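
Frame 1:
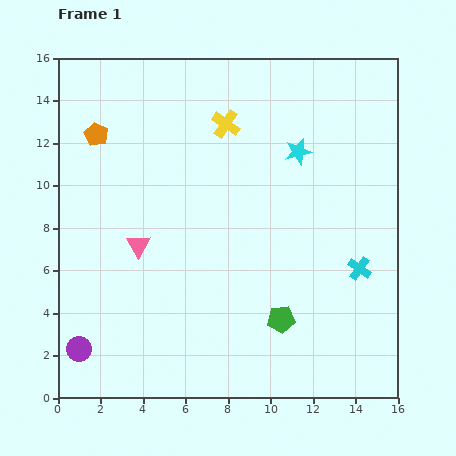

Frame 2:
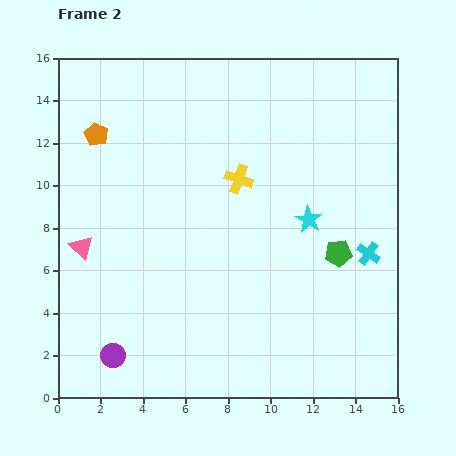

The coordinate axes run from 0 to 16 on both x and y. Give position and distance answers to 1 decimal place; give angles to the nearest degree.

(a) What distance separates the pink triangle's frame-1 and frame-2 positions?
2.7

The pink triangle moved from (3.8, 7.2) to (1.1, 7.1), a distance of √(2.7² + 0.1²) ≈ 2.7.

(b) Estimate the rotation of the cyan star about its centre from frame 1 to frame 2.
27° counter-clockwise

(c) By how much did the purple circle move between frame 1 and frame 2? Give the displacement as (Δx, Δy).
(1.6, -0.3)

The purple circle was at (1.0, 2.3) in frame 1 and (2.6, 2.0) in frame 2.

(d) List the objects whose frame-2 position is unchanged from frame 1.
the orange pentagon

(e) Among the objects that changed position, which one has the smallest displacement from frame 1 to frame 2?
the cyan cross

(moved 0.8)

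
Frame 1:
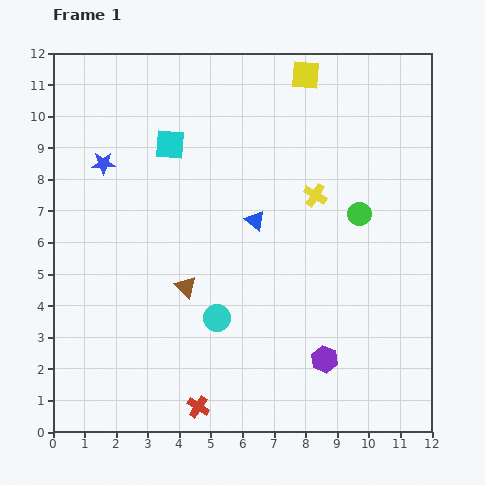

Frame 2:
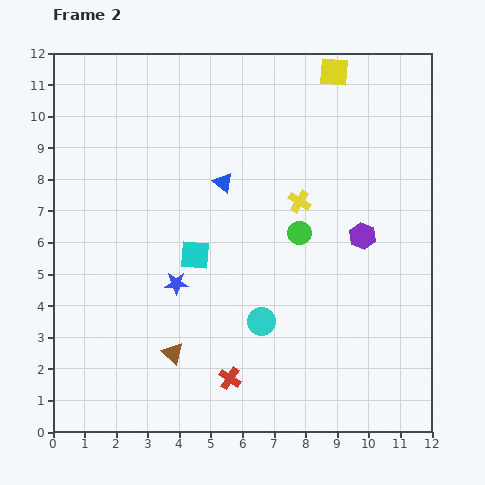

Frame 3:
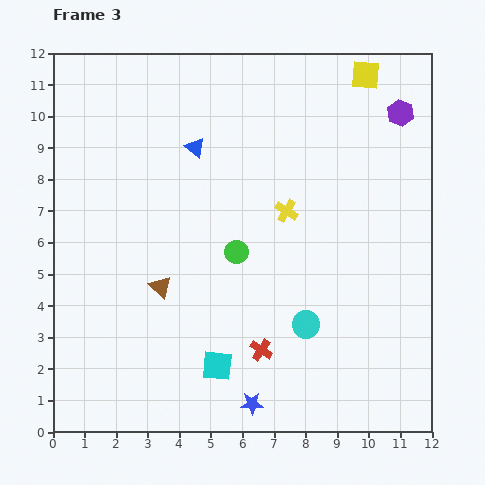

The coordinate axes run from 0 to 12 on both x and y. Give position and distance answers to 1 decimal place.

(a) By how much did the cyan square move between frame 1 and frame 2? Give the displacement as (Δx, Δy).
(0.8, -3.5)

The cyan square was at (3.7, 9.1) in frame 1 and (4.5, 5.6) in frame 2.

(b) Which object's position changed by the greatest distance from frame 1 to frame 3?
the blue star

(moved 8.9; next 8.2)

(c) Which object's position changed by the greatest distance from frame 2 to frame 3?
the blue star

(moved 4.5; next 4.1)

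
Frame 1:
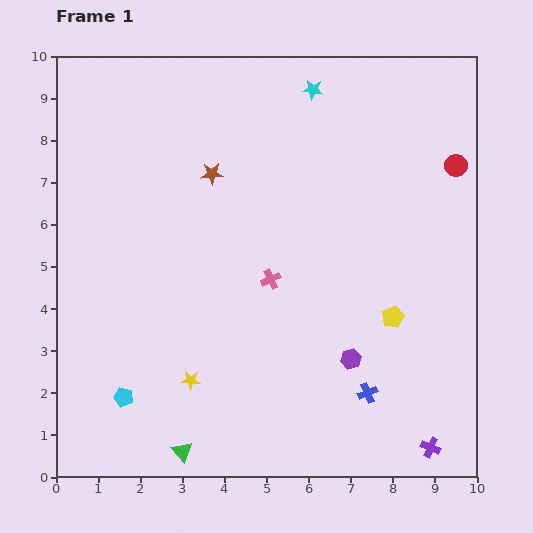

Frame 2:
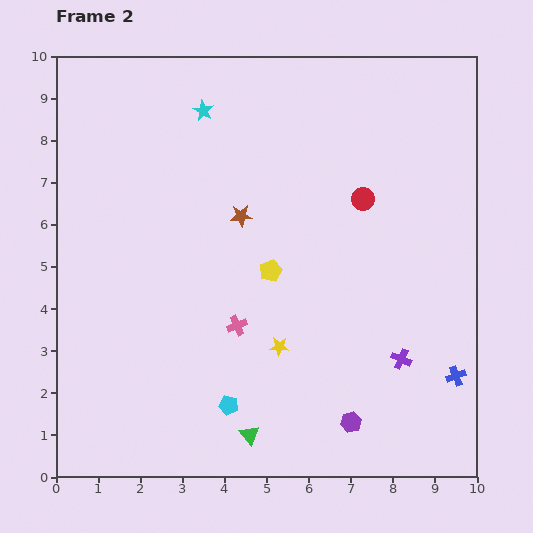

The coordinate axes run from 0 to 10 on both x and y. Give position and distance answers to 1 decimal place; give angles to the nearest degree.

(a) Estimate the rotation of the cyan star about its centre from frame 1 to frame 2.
22° clockwise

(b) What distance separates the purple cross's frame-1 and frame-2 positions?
2.2

The purple cross moved from (8.9, 0.7) to (8.2, 2.8), a distance of √(0.7² + 2.1²) ≈ 2.2.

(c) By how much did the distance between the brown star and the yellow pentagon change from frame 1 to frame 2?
-4.0

Distance in frame 1: 5.5. Distance in frame 2: 1.5.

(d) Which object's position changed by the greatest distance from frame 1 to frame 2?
the yellow pentagon

(moved 3.1; next 2.6)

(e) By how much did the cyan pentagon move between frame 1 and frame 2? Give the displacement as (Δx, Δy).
(2.5, -0.2)

The cyan pentagon was at (1.6, 1.9) in frame 1 and (4.1, 1.7) in frame 2.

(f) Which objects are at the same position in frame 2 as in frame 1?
none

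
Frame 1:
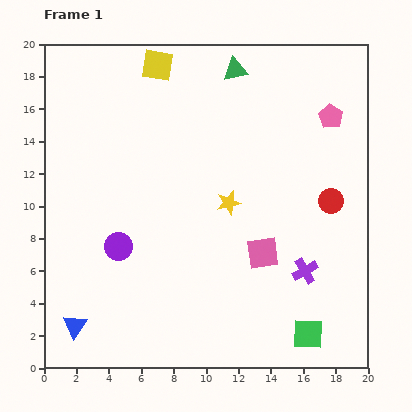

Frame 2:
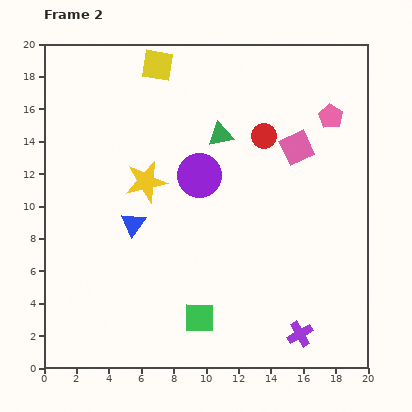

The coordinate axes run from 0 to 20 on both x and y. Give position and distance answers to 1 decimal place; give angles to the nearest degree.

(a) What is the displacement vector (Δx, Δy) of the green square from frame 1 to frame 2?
(-6.7, 1.0)

The green square was at (16.3, 2.1) in frame 1 and (9.6, 3.1) in frame 2.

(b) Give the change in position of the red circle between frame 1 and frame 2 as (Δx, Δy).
(-4.1, 4.0)

The red circle was at (17.7, 10.3) in frame 1 and (13.6, 14.3) in frame 2.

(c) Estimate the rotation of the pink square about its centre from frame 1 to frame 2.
17° counter-clockwise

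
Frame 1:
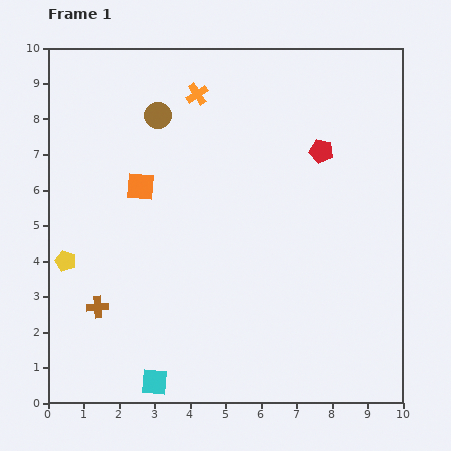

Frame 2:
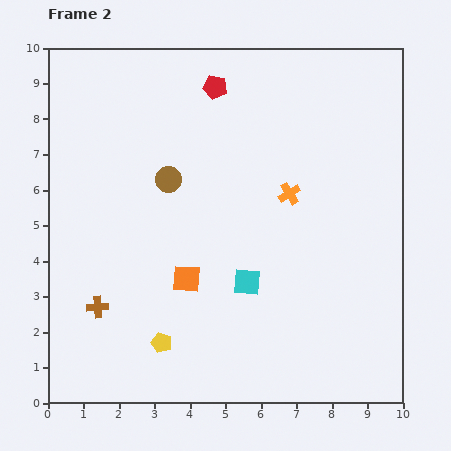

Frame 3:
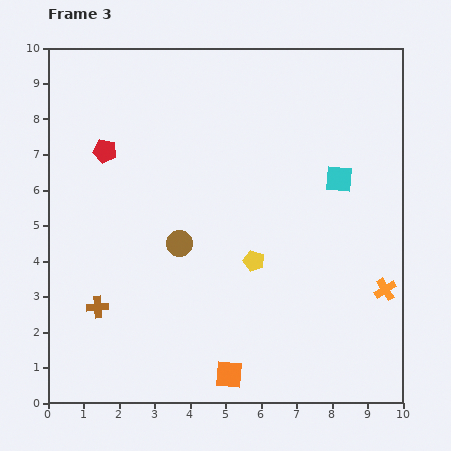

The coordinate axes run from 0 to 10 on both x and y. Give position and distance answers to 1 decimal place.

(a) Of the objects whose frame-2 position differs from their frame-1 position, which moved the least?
the brown circle

(moved 1.8)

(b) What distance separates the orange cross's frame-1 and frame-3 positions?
7.6

The orange cross moved from (4.2, 8.7) to (9.5, 3.2), a distance of √(5.3² + 5.5²) ≈ 7.6.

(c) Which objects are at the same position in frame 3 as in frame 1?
the brown cross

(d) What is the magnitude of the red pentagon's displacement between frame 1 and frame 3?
6.1

The red pentagon moved from (7.7, 7.1) to (1.6, 7.1), a distance of √(6.1² + 0.0²) ≈ 6.1.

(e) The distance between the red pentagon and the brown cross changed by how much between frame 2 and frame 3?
-2.6

Distance in frame 2: 7.0. Distance in frame 3: 4.4.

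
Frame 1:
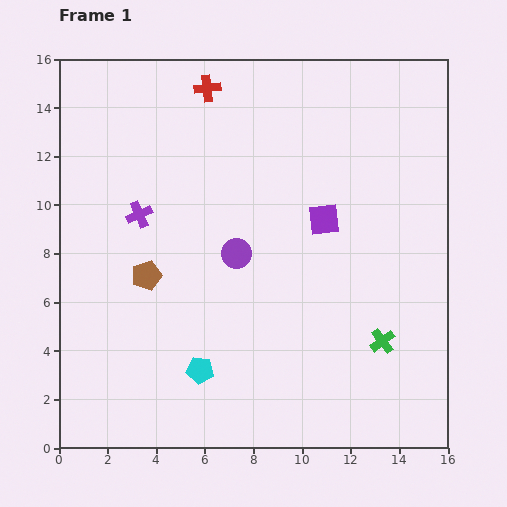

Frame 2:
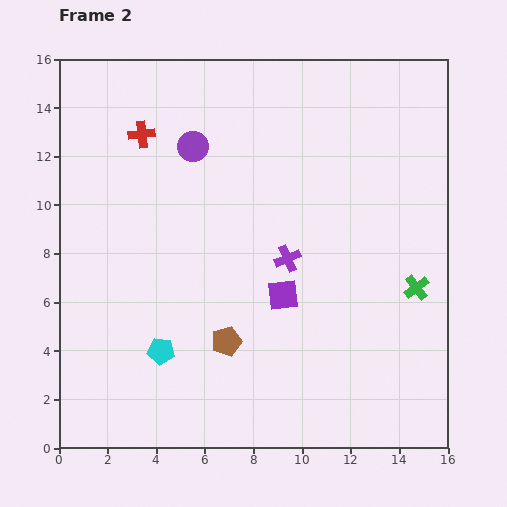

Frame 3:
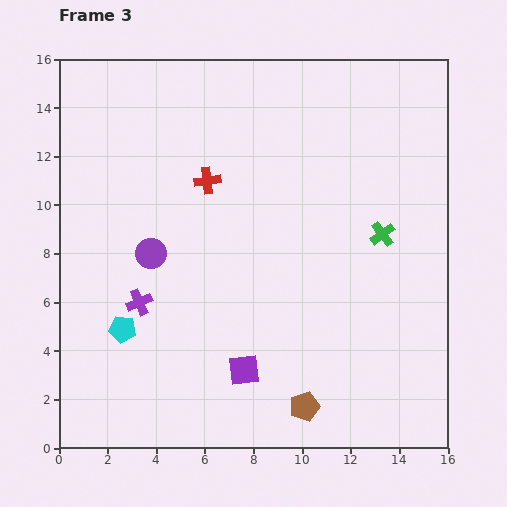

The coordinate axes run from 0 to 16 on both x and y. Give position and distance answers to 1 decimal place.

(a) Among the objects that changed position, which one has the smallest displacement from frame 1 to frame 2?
the cyan pentagon

(moved 1.8)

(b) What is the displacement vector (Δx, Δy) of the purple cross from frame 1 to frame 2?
(6.1, -1.8)

The purple cross was at (3.3, 9.6) in frame 1 and (9.4, 7.8) in frame 2.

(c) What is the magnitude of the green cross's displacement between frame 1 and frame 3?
4.4

The green cross moved from (13.3, 4.4) to (13.3, 8.8), a distance of √(0.0² + 4.4²) ≈ 4.4.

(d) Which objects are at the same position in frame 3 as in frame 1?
none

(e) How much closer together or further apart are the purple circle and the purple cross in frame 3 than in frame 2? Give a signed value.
-3.9

Distance in frame 2: 6.0. Distance in frame 3: 2.1.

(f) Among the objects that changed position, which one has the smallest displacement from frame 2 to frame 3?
the cyan pentagon

(moved 1.8)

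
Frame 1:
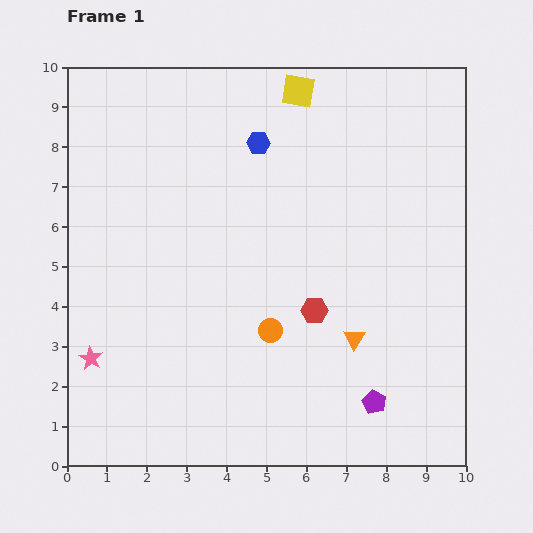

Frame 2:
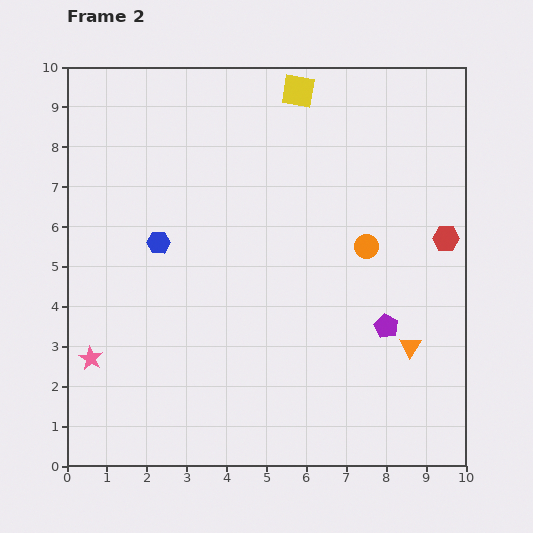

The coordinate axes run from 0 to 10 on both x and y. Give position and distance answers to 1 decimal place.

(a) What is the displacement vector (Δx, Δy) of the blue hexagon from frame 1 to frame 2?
(-2.5, -2.5)

The blue hexagon was at (4.8, 8.1) in frame 1 and (2.3, 5.6) in frame 2.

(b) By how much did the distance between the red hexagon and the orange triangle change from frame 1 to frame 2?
+1.6

Distance in frame 1: 1.2. Distance in frame 2: 2.8.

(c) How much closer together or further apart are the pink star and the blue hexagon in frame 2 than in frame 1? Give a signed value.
-3.4

Distance in frame 1: 6.8. Distance in frame 2: 3.4.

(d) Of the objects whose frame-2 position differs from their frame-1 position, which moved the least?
the orange triangle

(moved 1.4)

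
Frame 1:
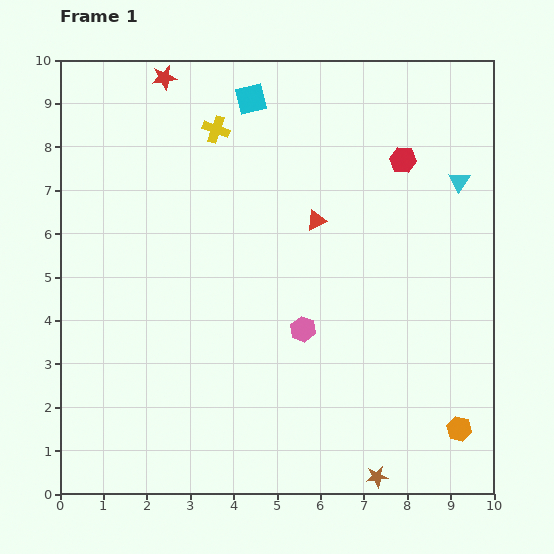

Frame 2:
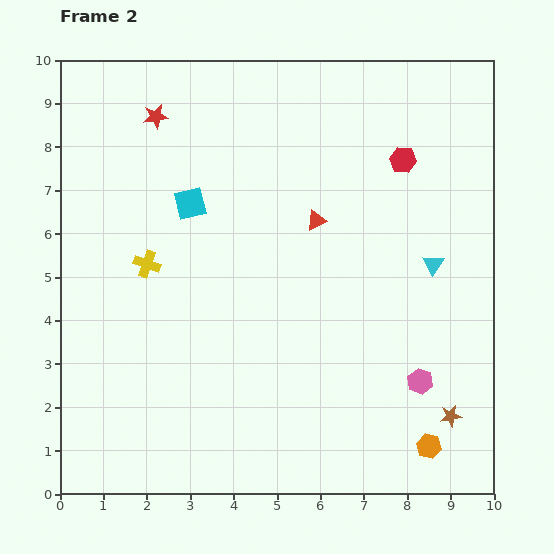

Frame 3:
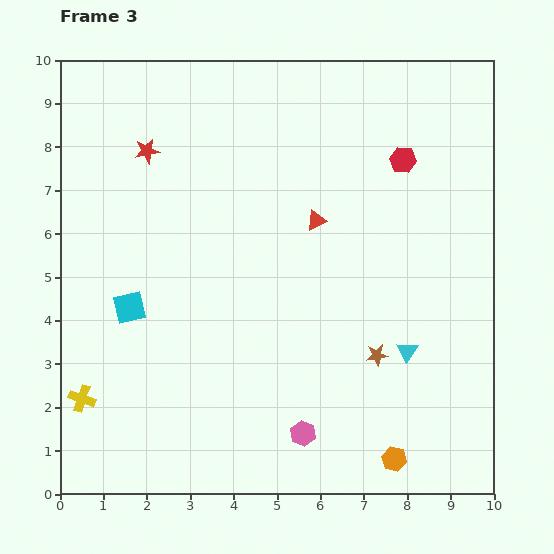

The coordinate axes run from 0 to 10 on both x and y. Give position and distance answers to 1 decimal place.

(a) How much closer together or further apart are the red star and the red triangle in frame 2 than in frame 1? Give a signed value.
-0.4

Distance in frame 1: 4.8. Distance in frame 2: 4.4.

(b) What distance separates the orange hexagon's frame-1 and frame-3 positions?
1.7

The orange hexagon moved from (9.2, 1.5) to (7.7, 0.8), a distance of √(1.5² + 0.7²) ≈ 1.7.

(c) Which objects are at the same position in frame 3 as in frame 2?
the red triangle, the red hexagon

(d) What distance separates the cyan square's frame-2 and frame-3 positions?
2.8

The cyan square moved from (3.0, 6.7) to (1.6, 4.3), a distance of √(1.4² + 2.4²) ≈ 2.8.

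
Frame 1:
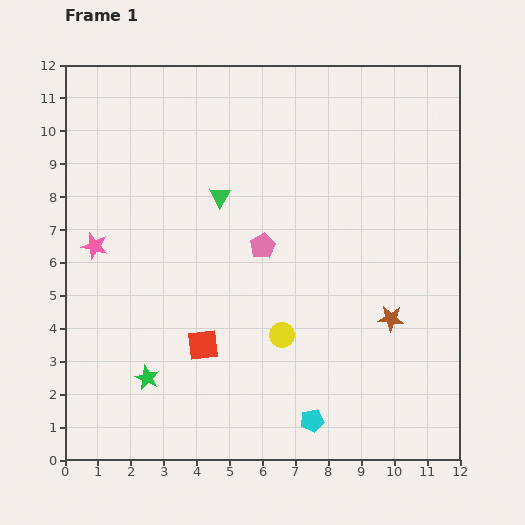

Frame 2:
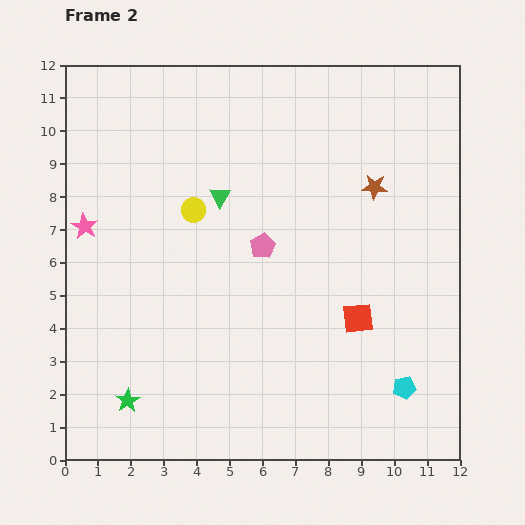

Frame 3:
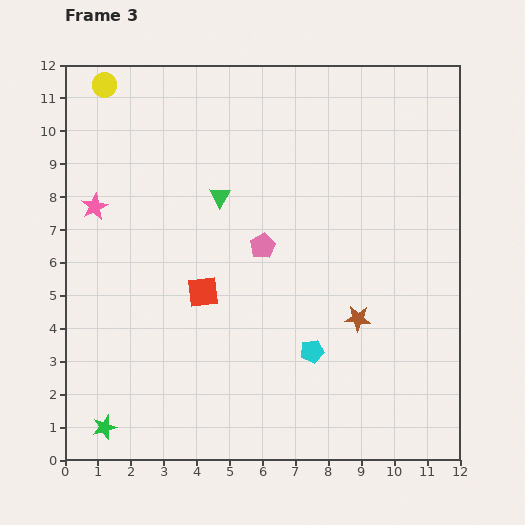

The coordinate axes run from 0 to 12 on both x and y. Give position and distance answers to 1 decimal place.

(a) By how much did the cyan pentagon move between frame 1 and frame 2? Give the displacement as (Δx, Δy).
(2.8, 1.0)

The cyan pentagon was at (7.5, 1.2) in frame 1 and (10.3, 2.2) in frame 2.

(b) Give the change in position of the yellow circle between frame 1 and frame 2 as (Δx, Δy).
(-2.7, 3.8)

The yellow circle was at (6.6, 3.8) in frame 1 and (3.9, 7.6) in frame 2.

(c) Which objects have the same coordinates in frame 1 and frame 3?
the pink pentagon, the green triangle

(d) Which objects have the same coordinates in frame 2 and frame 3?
the pink pentagon, the green triangle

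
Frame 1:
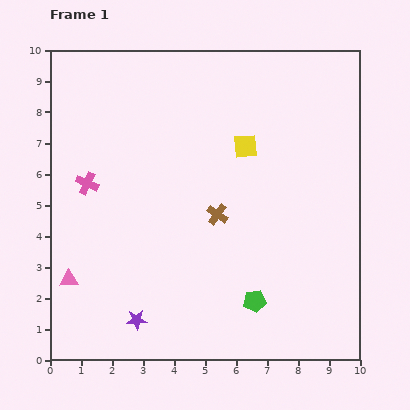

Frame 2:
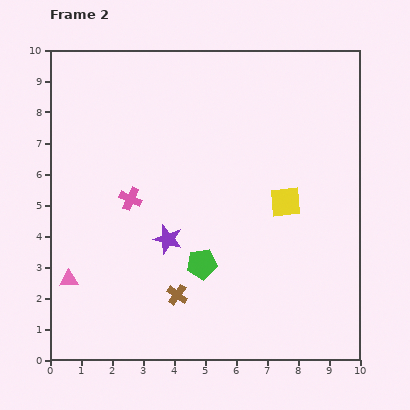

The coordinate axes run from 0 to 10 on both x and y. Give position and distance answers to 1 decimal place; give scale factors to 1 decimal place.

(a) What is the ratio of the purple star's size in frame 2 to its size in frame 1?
1.5×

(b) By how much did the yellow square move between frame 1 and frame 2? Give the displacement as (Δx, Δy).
(1.3, -1.8)

The yellow square was at (6.3, 6.9) in frame 1 and (7.6, 5.1) in frame 2.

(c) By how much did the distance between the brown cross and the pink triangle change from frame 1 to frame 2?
-1.7

Distance in frame 1: 5.2. Distance in frame 2: 3.5.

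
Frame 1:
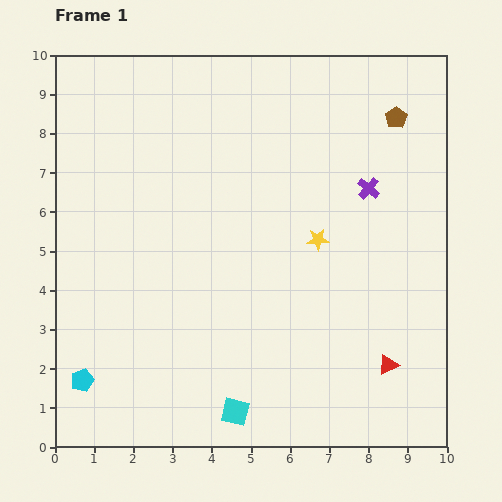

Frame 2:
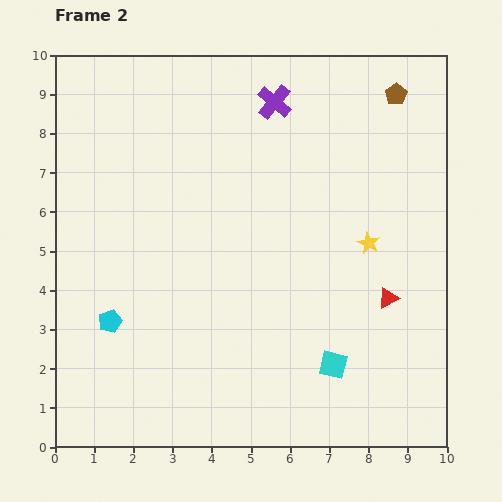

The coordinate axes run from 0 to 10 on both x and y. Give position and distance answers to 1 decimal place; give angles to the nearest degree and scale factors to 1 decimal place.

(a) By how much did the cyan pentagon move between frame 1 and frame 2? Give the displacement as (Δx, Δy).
(0.7, 1.5)

The cyan pentagon was at (0.7, 1.7) in frame 1 and (1.4, 3.2) in frame 2.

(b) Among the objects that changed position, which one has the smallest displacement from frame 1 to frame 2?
the brown pentagon

(moved 0.6)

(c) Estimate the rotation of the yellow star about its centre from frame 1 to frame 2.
30° clockwise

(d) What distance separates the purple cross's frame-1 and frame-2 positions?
3.3

The purple cross moved from (8.0, 6.6) to (5.6, 8.8), a distance of √(2.4² + 2.2²) ≈ 3.3.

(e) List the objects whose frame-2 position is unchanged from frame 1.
none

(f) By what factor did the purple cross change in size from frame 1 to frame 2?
1.5×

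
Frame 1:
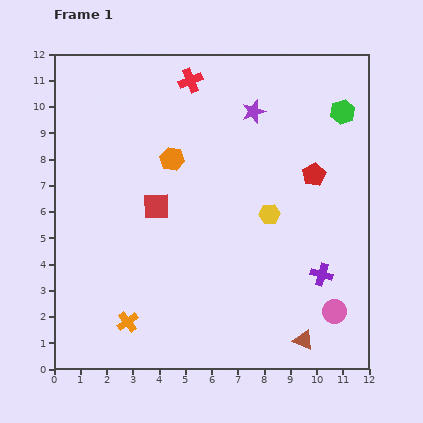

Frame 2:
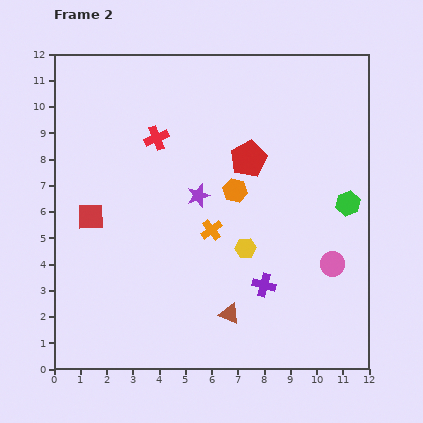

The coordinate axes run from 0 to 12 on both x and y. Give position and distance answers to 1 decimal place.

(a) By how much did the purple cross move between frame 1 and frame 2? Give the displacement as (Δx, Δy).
(-2.2, -0.4)

The purple cross was at (10.2, 3.6) in frame 1 and (8.0, 3.2) in frame 2.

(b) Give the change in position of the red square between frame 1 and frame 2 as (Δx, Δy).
(-2.5, -0.4)

The red square was at (3.9, 6.2) in frame 1 and (1.4, 5.8) in frame 2.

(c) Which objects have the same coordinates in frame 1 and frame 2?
none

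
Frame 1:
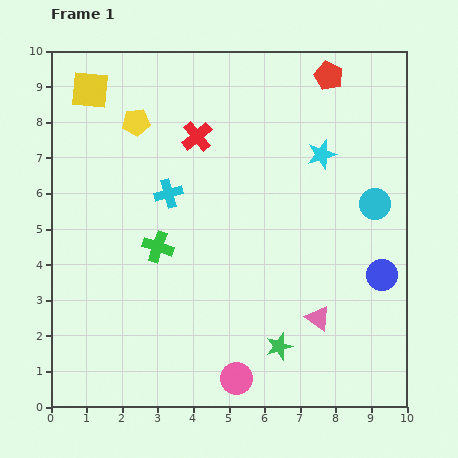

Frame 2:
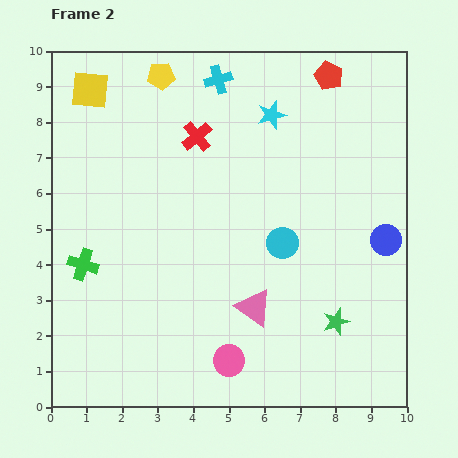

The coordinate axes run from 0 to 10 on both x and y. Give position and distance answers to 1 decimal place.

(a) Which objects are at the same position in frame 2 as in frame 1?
the red pentagon, the red cross, the yellow square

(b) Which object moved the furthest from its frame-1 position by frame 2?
the cyan cross

(moved 3.5; next 2.8)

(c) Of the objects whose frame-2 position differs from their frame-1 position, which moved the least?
the pink circle

(moved 0.5)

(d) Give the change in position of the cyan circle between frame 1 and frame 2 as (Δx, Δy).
(-2.6, -1.1)

The cyan circle was at (9.1, 5.7) in frame 1 and (6.5, 4.6) in frame 2.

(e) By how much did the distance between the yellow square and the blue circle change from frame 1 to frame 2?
-0.4

Distance in frame 1: 9.7. Distance in frame 2: 9.3.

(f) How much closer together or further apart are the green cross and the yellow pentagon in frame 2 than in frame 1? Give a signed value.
+2.1

Distance in frame 1: 3.6. Distance in frame 2: 5.7.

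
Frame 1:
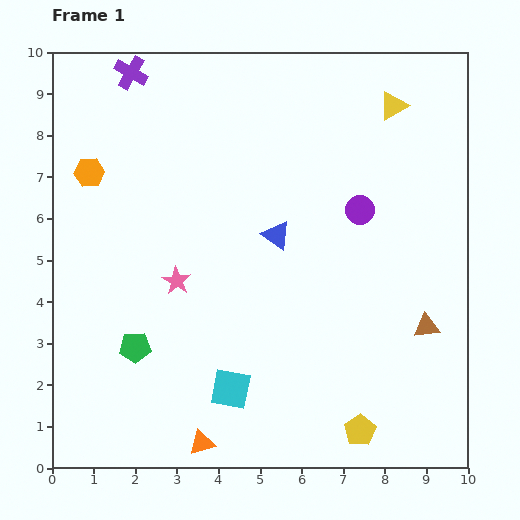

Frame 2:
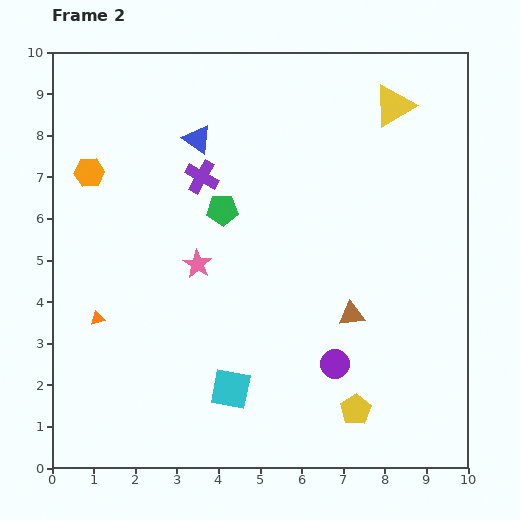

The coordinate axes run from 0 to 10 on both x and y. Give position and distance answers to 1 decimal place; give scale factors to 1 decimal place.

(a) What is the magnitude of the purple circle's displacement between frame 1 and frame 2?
3.7

The purple circle moved from (7.4, 6.2) to (6.8, 2.5), a distance of √(0.6² + 3.7²) ≈ 3.7.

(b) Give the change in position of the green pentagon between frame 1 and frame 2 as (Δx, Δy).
(2.1, 3.3)

The green pentagon was at (2.0, 2.9) in frame 1 and (4.1, 6.2) in frame 2.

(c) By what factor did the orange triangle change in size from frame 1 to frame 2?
0.6×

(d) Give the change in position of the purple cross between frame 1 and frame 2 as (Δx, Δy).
(1.7, -2.5)

The purple cross was at (1.9, 9.5) in frame 1 and (3.6, 7.0) in frame 2.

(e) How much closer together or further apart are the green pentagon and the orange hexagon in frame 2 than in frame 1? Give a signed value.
-1.0

Distance in frame 1: 4.3. Distance in frame 2: 3.3.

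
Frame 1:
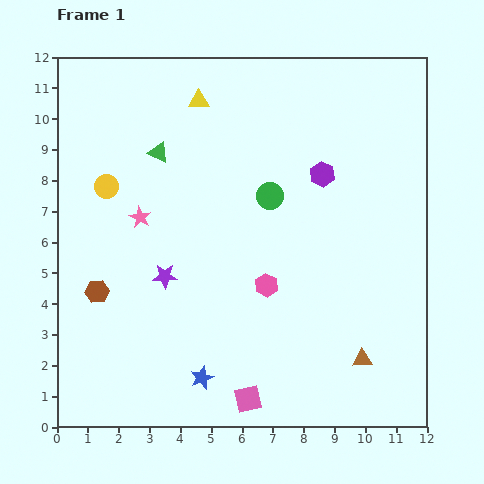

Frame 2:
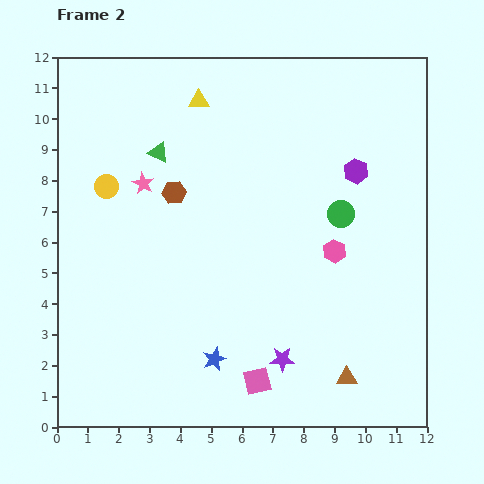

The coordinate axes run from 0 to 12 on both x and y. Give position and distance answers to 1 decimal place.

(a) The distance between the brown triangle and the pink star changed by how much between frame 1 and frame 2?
+0.6

Distance in frame 1: 8.5. Distance in frame 2: 9.1.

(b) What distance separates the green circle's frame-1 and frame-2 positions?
2.4

The green circle moved from (6.9, 7.5) to (9.2, 6.9), a distance of √(2.3² + 0.6²) ≈ 2.4.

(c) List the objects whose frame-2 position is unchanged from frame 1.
the green triangle, the yellow triangle, the yellow circle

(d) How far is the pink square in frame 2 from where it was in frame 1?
0.7

The pink square moved from (6.2, 0.9) to (6.5, 1.5), a distance of √(0.3² + 0.6²) ≈ 0.7.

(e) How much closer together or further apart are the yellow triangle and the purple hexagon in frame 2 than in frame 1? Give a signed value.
+0.9

Distance in frame 1: 4.7. Distance in frame 2: 5.6.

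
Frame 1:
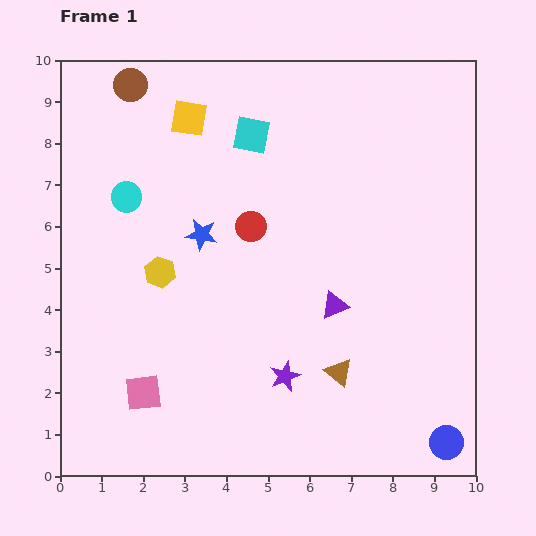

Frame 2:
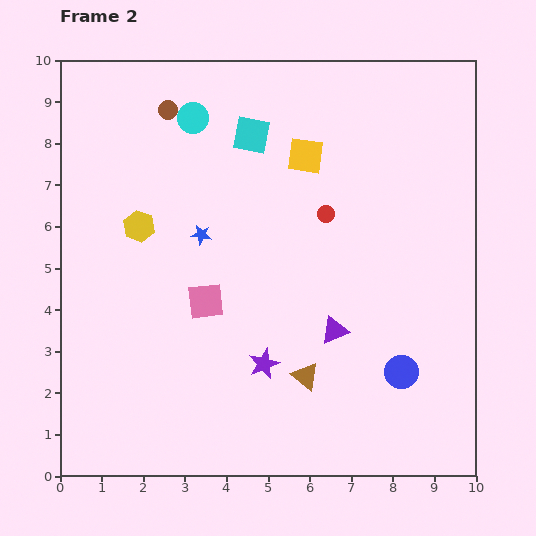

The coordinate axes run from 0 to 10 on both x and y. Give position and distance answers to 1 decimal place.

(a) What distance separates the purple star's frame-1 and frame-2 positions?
0.6

The purple star moved from (5.4, 2.4) to (4.9, 2.7), a distance of √(0.5² + 0.3²) ≈ 0.6.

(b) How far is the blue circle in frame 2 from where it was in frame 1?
2.0

The blue circle moved from (9.3, 0.8) to (8.2, 2.5), a distance of √(1.1² + 1.7²) ≈ 2.0.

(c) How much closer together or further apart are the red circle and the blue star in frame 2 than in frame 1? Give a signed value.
+1.8

Distance in frame 1: 1.2. Distance in frame 2: 3.0.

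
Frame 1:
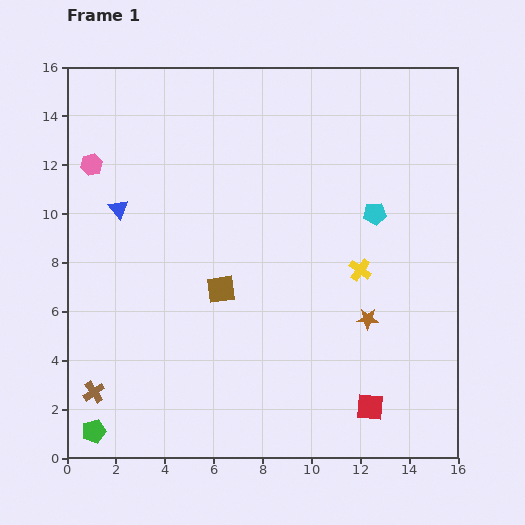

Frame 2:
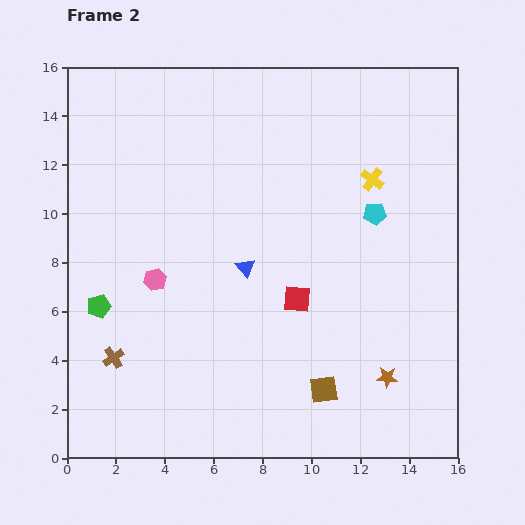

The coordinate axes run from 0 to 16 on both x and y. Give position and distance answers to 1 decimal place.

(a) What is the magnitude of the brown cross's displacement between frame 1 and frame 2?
1.6

The brown cross moved from (1.1, 2.7) to (1.9, 4.1), a distance of √(0.8² + 1.4²) ≈ 1.6.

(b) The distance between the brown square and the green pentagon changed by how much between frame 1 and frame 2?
+2.0

Distance in frame 1: 7.8. Distance in frame 2: 9.8.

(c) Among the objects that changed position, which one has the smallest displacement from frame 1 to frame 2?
the brown cross

(moved 1.6)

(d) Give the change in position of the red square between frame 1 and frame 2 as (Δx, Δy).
(-3.0, 4.4)

The red square was at (12.4, 2.1) in frame 1 and (9.4, 6.5) in frame 2.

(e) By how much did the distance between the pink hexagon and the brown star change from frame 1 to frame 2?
-2.6

Distance in frame 1: 12.9. Distance in frame 2: 10.3.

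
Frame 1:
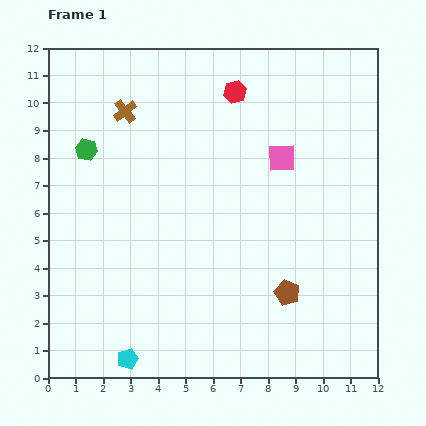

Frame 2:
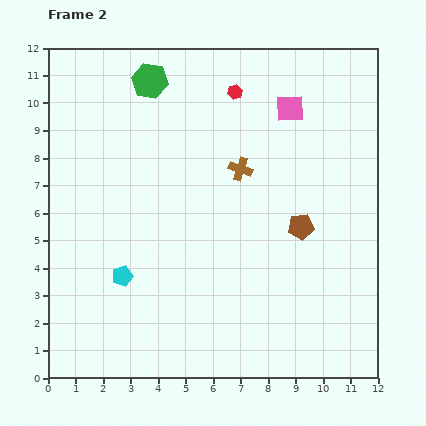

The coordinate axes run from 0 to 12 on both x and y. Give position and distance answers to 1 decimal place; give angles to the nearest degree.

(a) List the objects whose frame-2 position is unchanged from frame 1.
the red hexagon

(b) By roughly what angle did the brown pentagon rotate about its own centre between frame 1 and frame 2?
30° counter-clockwise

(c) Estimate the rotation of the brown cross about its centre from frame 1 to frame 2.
34° counter-clockwise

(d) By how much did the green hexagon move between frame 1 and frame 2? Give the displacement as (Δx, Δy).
(2.3, 2.5)

The green hexagon was at (1.4, 8.3) in frame 1 and (3.7, 10.8) in frame 2.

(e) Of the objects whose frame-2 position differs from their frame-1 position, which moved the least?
the pink square

(moved 1.8)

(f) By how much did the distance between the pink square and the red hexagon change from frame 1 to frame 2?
-0.8

Distance in frame 1: 2.9. Distance in frame 2: 2.1.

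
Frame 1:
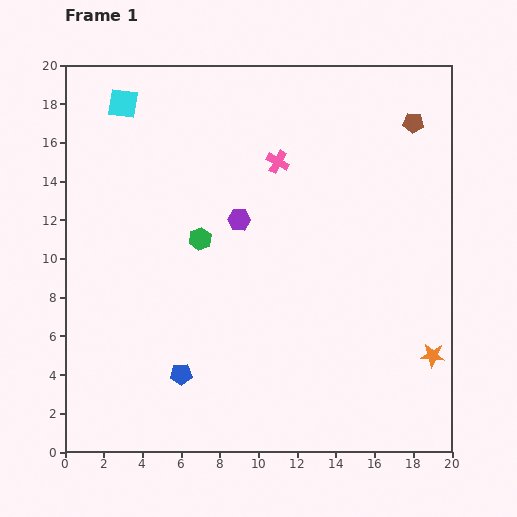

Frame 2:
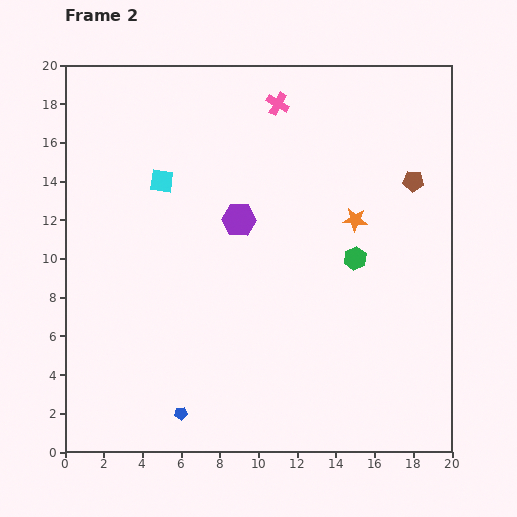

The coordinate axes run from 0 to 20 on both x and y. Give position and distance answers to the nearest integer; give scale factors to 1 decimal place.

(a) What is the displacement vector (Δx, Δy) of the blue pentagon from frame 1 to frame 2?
(0, -2)

The blue pentagon was at (6, 4) in frame 1 and (6, 2) in frame 2.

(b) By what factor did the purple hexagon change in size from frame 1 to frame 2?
1.5×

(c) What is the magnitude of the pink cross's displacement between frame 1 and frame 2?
3

The pink cross moved from (11, 15) to (11, 18), a distance of √(0² + 3²) ≈ 3.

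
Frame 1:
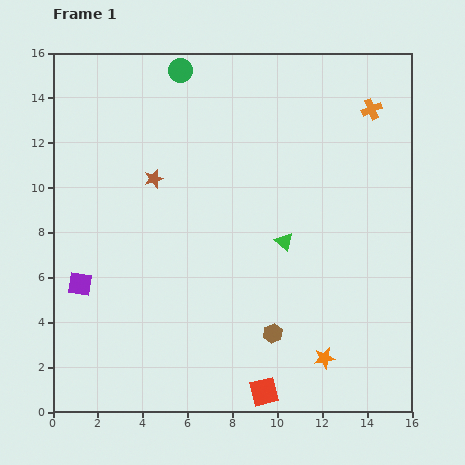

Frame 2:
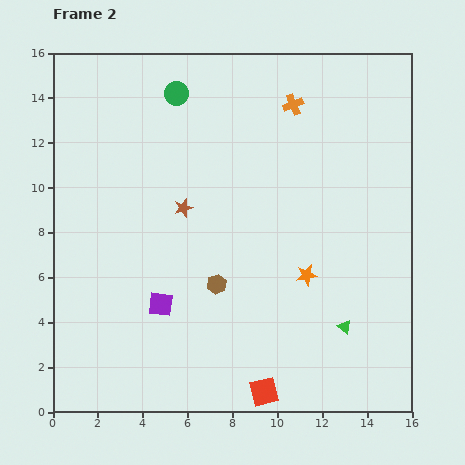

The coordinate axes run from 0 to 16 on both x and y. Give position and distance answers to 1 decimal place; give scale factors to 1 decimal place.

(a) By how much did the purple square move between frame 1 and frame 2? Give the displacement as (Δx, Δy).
(3.6, -0.9)

The purple square was at (1.2, 5.7) in frame 1 and (4.8, 4.8) in frame 2.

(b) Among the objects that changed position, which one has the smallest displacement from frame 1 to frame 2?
the green circle

(moved 1.0)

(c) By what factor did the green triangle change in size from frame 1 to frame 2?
0.7×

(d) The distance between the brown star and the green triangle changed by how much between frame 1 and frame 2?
+2.5

Distance in frame 1: 6.4. Distance in frame 2: 8.9.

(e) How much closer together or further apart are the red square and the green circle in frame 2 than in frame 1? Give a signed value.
-0.9

Distance in frame 1: 14.8. Distance in frame 2: 13.9.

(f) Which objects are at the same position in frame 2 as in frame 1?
the red square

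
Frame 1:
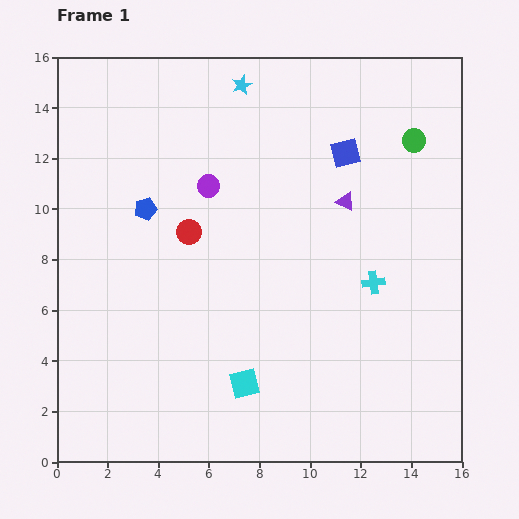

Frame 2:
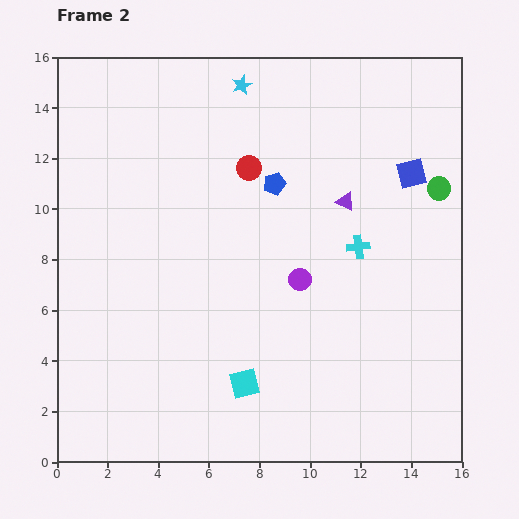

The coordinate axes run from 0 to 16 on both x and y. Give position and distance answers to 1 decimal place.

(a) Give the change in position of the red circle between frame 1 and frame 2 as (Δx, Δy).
(2.4, 2.5)

The red circle was at (5.2, 9.1) in frame 1 and (7.6, 11.6) in frame 2.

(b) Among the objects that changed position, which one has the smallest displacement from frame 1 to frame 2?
the cyan cross

(moved 1.5)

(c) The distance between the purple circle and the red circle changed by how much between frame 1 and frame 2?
+2.8

Distance in frame 1: 2.0. Distance in frame 2: 4.8.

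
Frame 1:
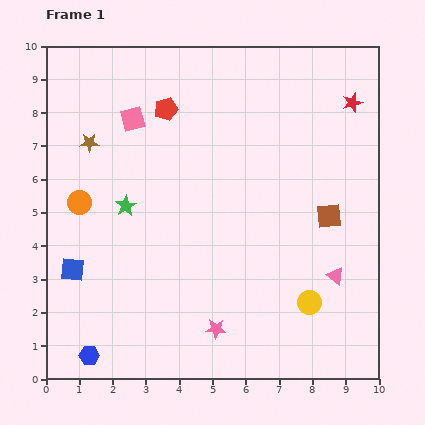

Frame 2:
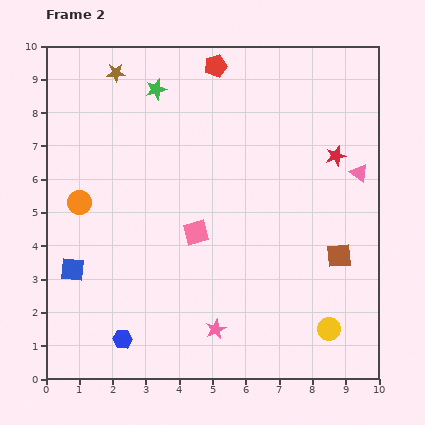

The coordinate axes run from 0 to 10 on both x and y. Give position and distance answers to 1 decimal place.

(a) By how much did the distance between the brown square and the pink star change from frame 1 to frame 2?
-0.5

Distance in frame 1: 4.8. Distance in frame 2: 4.3.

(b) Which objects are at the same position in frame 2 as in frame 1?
the pink star, the orange circle, the blue square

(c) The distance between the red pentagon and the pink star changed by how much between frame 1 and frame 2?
+1.1

Distance in frame 1: 6.8. Distance in frame 2: 7.9.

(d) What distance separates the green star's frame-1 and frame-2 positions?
3.6

The green star moved from (2.4, 5.2) to (3.3, 8.7), a distance of √(0.9² + 3.5²) ≈ 3.6.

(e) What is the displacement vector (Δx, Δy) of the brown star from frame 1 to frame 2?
(0.8, 2.1)

The brown star was at (1.3, 7.1) in frame 1 and (2.1, 9.2) in frame 2.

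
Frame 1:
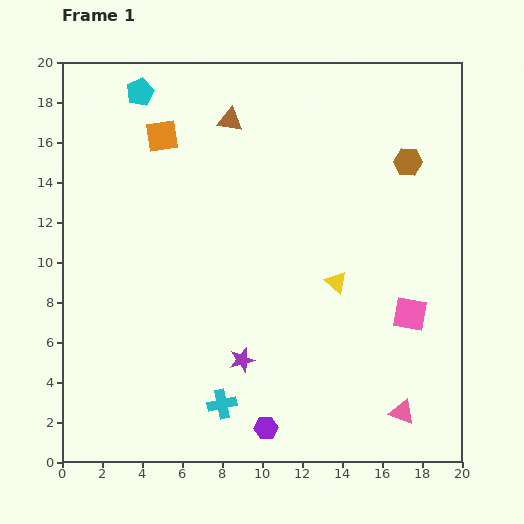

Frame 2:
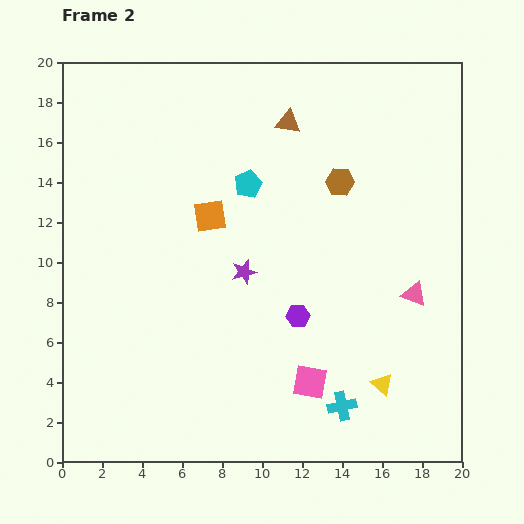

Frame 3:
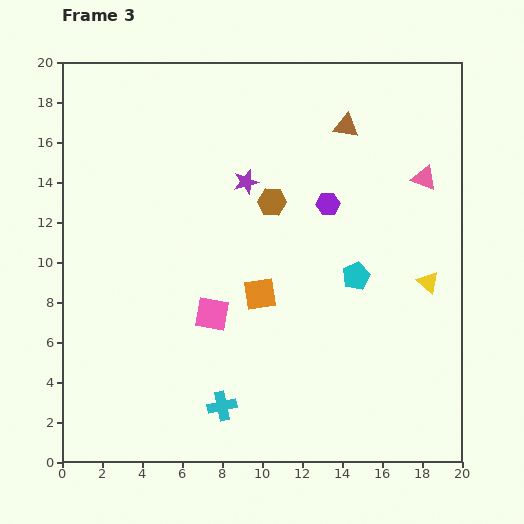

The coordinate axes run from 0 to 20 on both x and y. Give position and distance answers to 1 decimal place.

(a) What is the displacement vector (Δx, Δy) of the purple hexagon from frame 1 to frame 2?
(1.6, 5.6)

The purple hexagon was at (10.2, 1.7) in frame 1 and (11.8, 7.3) in frame 2.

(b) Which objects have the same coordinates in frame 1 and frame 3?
none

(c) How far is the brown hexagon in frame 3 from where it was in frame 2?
3.5

The brown hexagon moved from (13.9, 14.0) to (10.5, 13.0), a distance of √(3.4² + 1.0²) ≈ 3.5.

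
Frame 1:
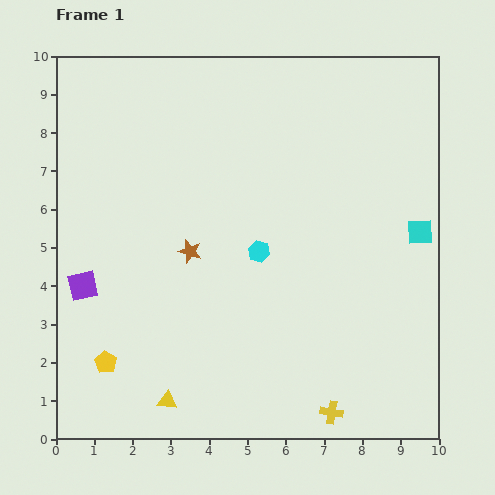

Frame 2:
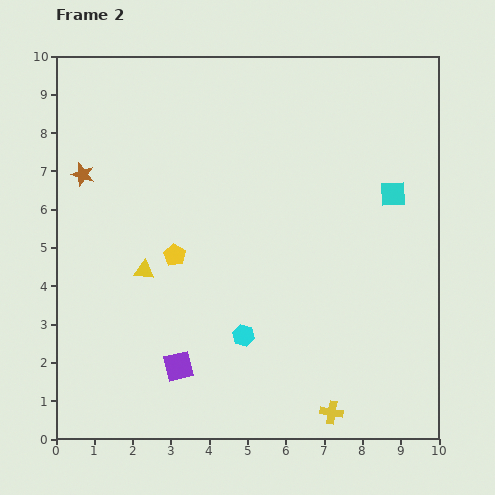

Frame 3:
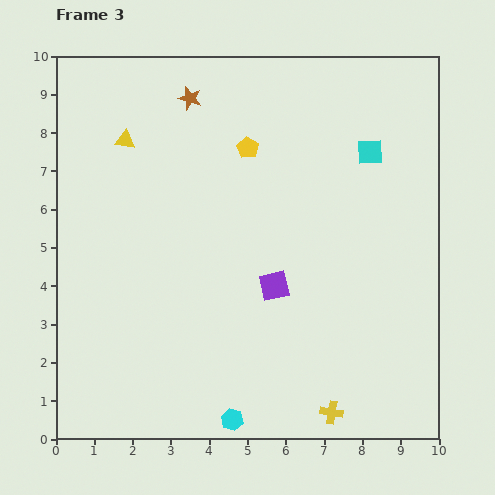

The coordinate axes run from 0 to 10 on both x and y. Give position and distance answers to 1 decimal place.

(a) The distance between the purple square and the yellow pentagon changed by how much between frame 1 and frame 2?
+0.8

Distance in frame 1: 2.1. Distance in frame 2: 2.9.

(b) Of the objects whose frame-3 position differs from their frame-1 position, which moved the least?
the cyan square

(moved 2.5)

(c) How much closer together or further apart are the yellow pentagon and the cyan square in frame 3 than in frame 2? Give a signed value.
-2.7

Distance in frame 2: 5.9. Distance in frame 3: 3.2.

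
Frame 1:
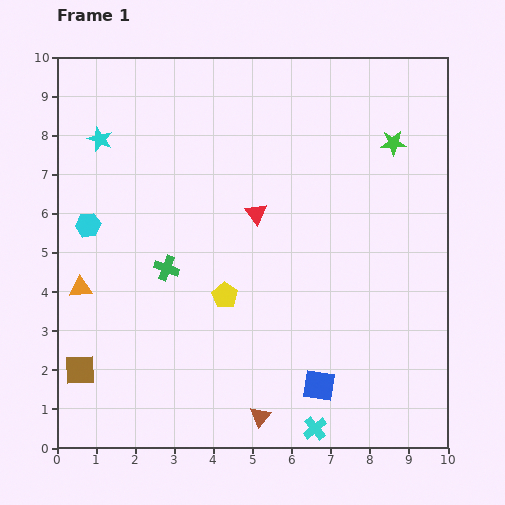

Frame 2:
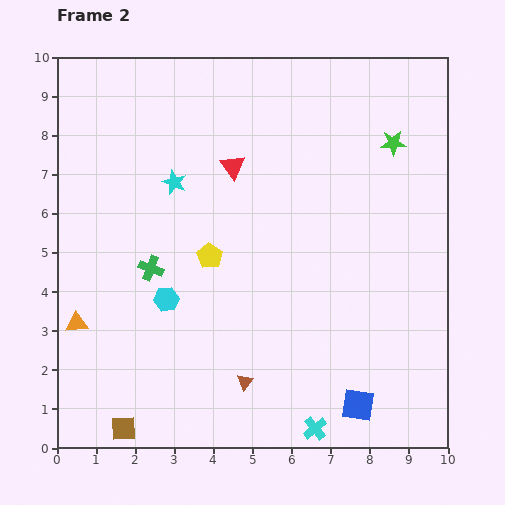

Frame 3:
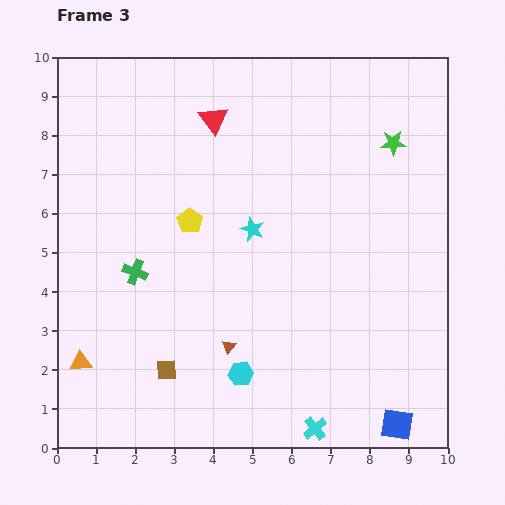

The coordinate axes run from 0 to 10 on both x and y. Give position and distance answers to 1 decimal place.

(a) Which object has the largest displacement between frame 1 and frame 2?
the cyan hexagon

(moved 2.8; next 2.2)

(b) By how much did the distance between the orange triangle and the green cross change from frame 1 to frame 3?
+0.4

Distance in frame 1: 2.3. Distance in frame 3: 2.7.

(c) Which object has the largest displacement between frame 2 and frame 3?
the cyan hexagon

(moved 2.7; next 2.3)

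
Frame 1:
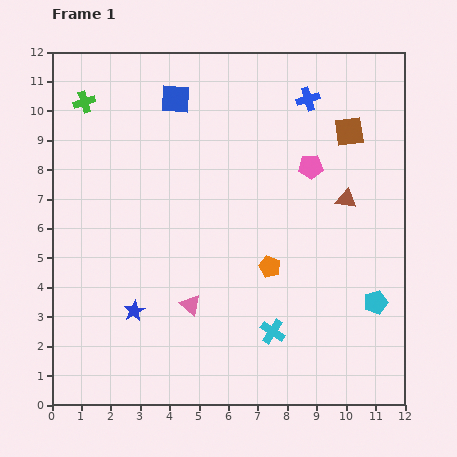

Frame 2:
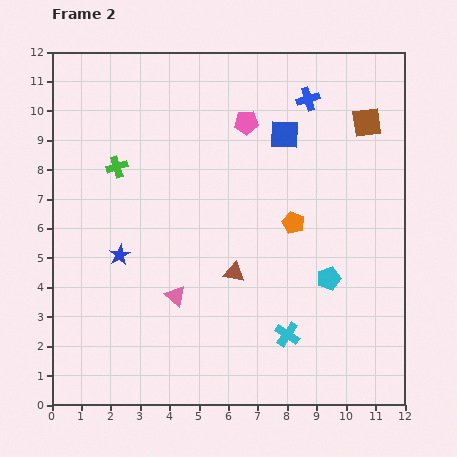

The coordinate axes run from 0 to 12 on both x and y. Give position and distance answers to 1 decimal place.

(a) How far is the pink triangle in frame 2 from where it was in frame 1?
0.6

The pink triangle moved from (4.7, 3.4) to (4.2, 3.7), a distance of √(0.5² + 0.3²) ≈ 0.6.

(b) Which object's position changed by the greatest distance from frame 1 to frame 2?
the brown triangle

(moved 4.5; next 3.9)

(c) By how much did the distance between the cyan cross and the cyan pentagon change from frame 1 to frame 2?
-1.2

Distance in frame 1: 3.6. Distance in frame 2: 2.4.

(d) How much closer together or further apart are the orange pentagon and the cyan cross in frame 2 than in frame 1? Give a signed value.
+1.6

Distance in frame 1: 2.2. Distance in frame 2: 3.8.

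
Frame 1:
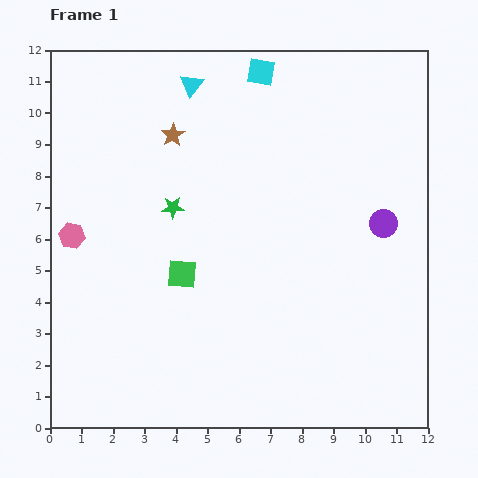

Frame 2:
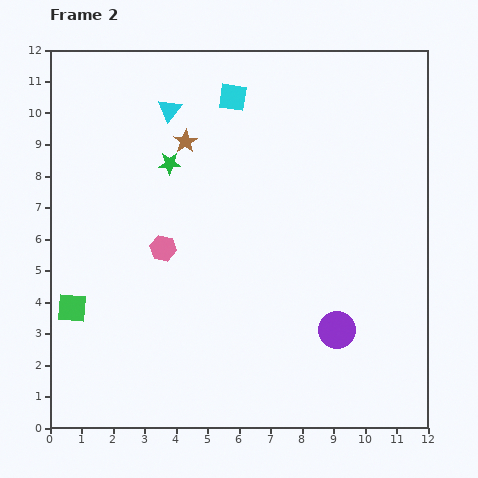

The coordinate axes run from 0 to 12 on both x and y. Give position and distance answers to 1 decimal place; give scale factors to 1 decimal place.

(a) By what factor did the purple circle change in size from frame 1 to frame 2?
1.3×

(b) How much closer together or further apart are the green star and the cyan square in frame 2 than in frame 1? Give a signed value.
-2.2

Distance in frame 1: 5.1. Distance in frame 2: 2.9.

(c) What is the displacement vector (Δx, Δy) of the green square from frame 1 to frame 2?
(-3.5, -1.1)

The green square was at (4.2, 4.9) in frame 1 and (0.7, 3.8) in frame 2.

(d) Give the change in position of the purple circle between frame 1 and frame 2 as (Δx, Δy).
(-1.5, -3.4)

The purple circle was at (10.6, 6.5) in frame 1 and (9.1, 3.1) in frame 2.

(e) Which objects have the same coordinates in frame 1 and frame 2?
none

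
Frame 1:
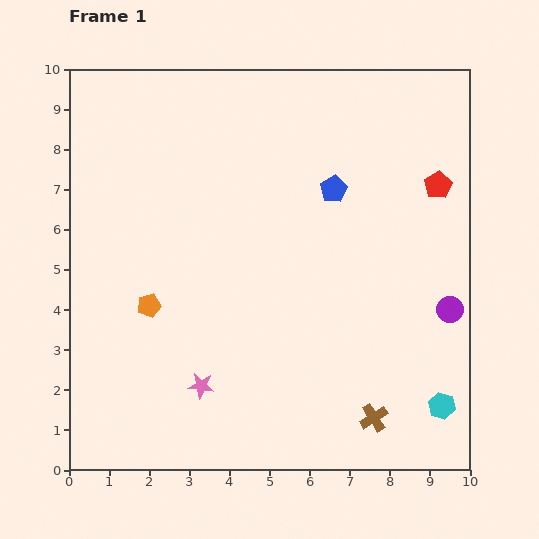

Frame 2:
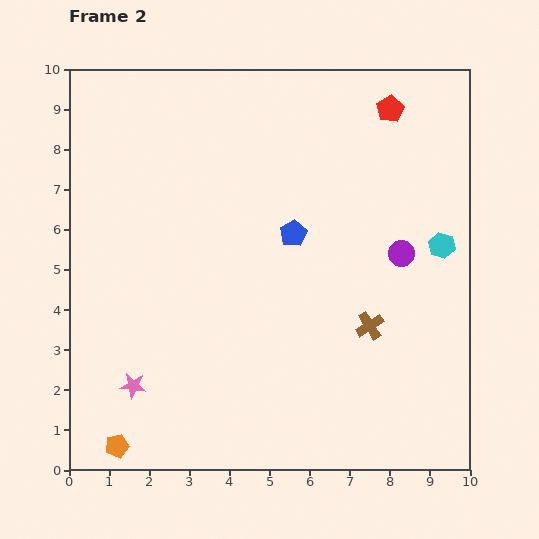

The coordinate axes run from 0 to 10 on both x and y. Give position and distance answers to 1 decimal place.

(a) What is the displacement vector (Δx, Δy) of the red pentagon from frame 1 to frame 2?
(-1.2, 1.9)

The red pentagon was at (9.2, 7.1) in frame 1 and (8.0, 9.0) in frame 2.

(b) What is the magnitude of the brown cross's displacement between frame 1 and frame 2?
2.3

The brown cross moved from (7.6, 1.3) to (7.5, 3.6), a distance of √(0.1² + 2.3²) ≈ 2.3.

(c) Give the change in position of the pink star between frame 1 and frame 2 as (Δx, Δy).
(-1.7, 0.0)

The pink star was at (3.3, 2.1) in frame 1 and (1.6, 2.1) in frame 2.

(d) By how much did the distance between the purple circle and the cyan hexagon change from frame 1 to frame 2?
-1.4

Distance in frame 1: 2.4. Distance in frame 2: 1.0.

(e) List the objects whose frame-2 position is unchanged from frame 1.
none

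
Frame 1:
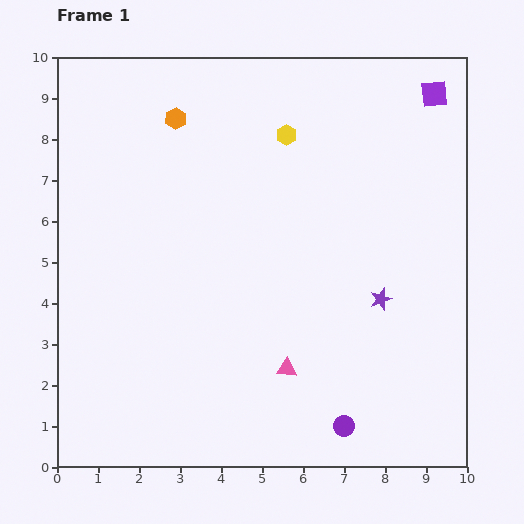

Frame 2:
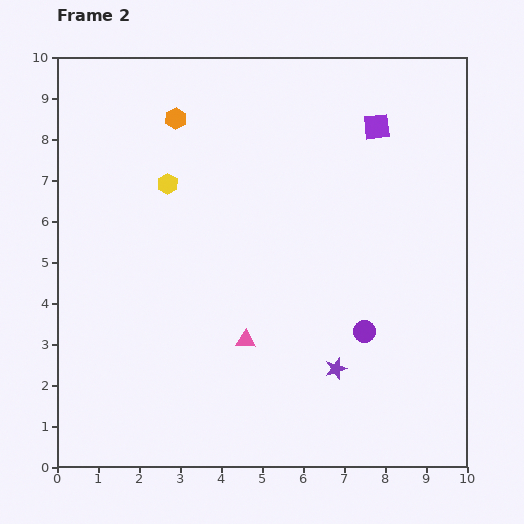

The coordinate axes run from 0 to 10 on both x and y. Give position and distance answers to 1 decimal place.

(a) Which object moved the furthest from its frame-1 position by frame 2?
the yellow hexagon

(moved 3.1; next 2.4)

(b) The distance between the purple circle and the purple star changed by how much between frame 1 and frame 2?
-2.1

Distance in frame 1: 3.2. Distance in frame 2: 1.1.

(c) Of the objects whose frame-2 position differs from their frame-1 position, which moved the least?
the pink triangle

(moved 1.2)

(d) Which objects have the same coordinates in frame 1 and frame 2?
the orange hexagon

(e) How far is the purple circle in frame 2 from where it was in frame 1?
2.4

The purple circle moved from (7.0, 1.0) to (7.5, 3.3), a distance of √(0.5² + 2.3²) ≈ 2.4.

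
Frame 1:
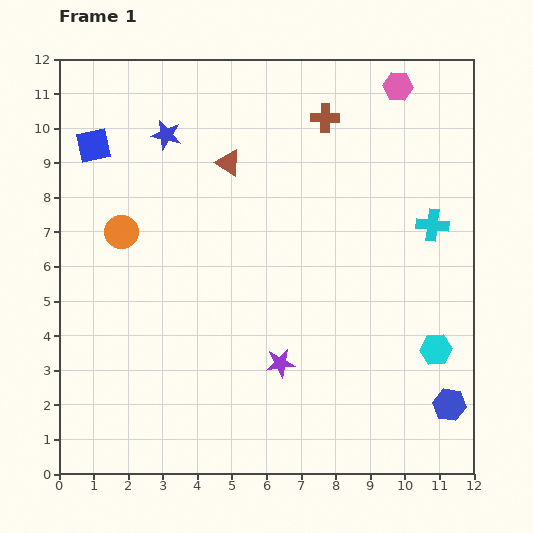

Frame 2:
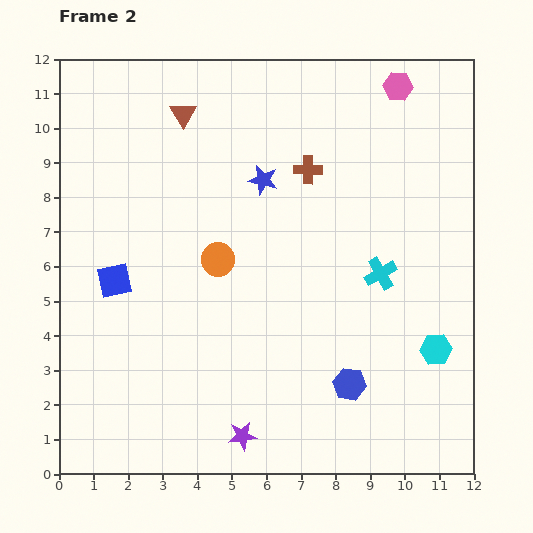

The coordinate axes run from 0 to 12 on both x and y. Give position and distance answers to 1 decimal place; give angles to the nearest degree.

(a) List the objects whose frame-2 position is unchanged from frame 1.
the pink hexagon, the cyan hexagon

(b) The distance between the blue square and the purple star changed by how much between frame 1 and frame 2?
-2.5

Distance in frame 1: 8.3. Distance in frame 2: 5.8.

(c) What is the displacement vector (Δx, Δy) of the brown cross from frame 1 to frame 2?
(-0.5, -1.5)

The brown cross was at (7.7, 10.3) in frame 1 and (7.2, 8.8) in frame 2.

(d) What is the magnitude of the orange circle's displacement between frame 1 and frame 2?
2.9

The orange circle moved from (1.8, 7.0) to (4.6, 6.2), a distance of √(2.8² + 0.8²) ≈ 2.9.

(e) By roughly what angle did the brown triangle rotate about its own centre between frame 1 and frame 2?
27° clockwise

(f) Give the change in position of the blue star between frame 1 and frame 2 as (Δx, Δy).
(2.8, -1.3)

The blue star was at (3.1, 9.8) in frame 1 and (5.9, 8.5) in frame 2.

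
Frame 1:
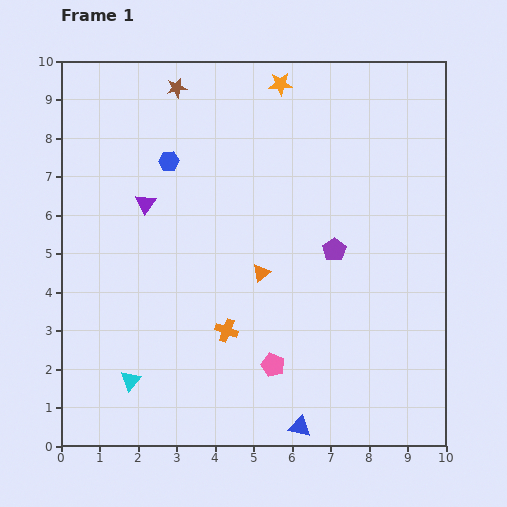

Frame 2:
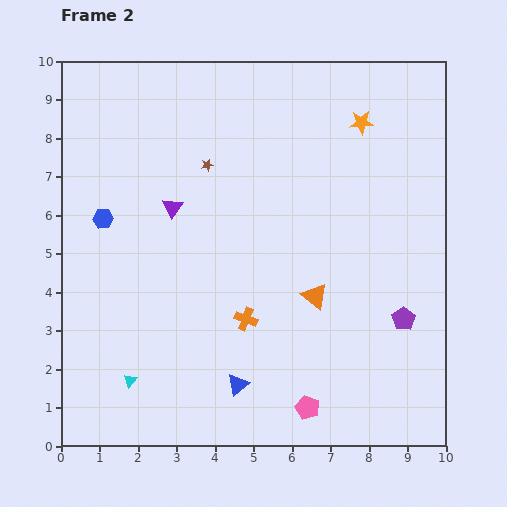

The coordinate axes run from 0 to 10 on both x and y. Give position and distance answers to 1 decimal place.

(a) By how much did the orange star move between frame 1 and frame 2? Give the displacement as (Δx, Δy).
(2.1, -1.0)

The orange star was at (5.7, 9.4) in frame 1 and (7.8, 8.4) in frame 2.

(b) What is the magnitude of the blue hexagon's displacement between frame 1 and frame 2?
2.3

The blue hexagon moved from (2.8, 7.4) to (1.1, 5.9), a distance of √(1.7² + 1.5²) ≈ 2.3.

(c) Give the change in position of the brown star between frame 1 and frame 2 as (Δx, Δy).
(0.8, -2.0)

The brown star was at (3.0, 9.3) in frame 1 and (3.8, 7.3) in frame 2.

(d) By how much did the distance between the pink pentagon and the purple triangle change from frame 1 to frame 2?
+1.0

Distance in frame 1: 5.3. Distance in frame 2: 6.3.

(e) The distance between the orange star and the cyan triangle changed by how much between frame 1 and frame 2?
+0.4

Distance in frame 1: 8.6. Distance in frame 2: 9.0.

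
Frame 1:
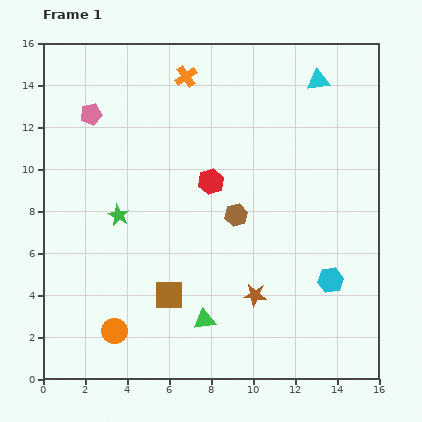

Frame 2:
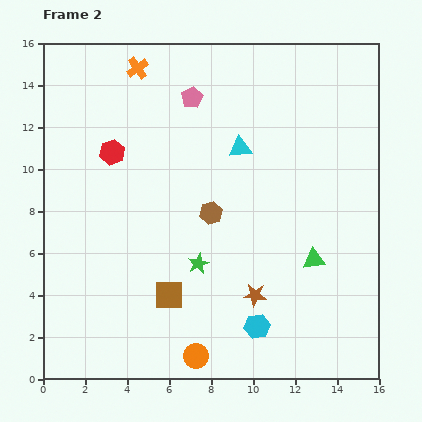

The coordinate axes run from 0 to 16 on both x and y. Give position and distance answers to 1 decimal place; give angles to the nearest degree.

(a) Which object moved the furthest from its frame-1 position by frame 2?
the green triangle

(moved 6.0; next 4.9)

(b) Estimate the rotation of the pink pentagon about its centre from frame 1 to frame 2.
16° counter-clockwise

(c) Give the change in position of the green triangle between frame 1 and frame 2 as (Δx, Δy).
(5.2, 2.9)

The green triangle was at (7.7, 2.8) in frame 1 and (12.9, 5.7) in frame 2.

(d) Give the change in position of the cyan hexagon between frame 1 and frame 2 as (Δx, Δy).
(-3.5, -2.2)

The cyan hexagon was at (13.7, 4.7) in frame 1 and (10.2, 2.5) in frame 2.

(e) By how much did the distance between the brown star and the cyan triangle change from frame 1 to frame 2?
-3.6

Distance in frame 1: 10.6. Distance in frame 2: 7.0.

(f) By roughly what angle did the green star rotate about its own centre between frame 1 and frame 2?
20° clockwise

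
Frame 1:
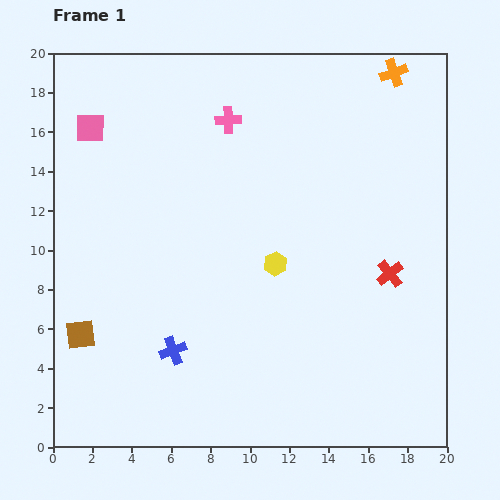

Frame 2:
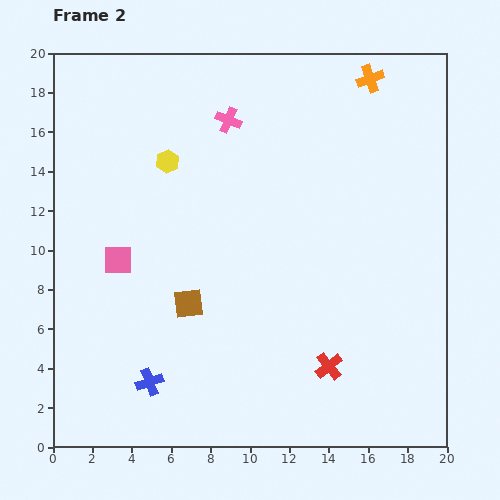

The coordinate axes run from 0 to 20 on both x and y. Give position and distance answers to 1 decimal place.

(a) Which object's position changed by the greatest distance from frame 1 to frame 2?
the yellow hexagon

(moved 7.6; next 6.8)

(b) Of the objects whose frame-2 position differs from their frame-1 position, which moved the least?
the orange cross

(moved 1.2)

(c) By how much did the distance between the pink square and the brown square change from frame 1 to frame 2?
-6.3

Distance in frame 1: 10.5. Distance in frame 2: 4.2.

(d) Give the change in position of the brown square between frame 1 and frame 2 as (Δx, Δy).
(5.5, 1.6)

The brown square was at (1.4, 5.7) in frame 1 and (6.9, 7.3) in frame 2.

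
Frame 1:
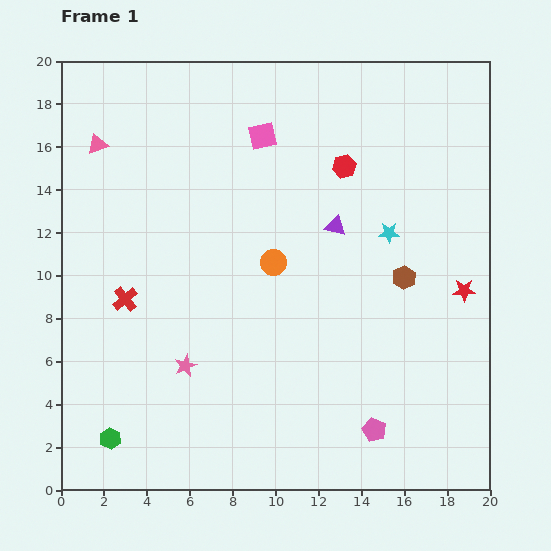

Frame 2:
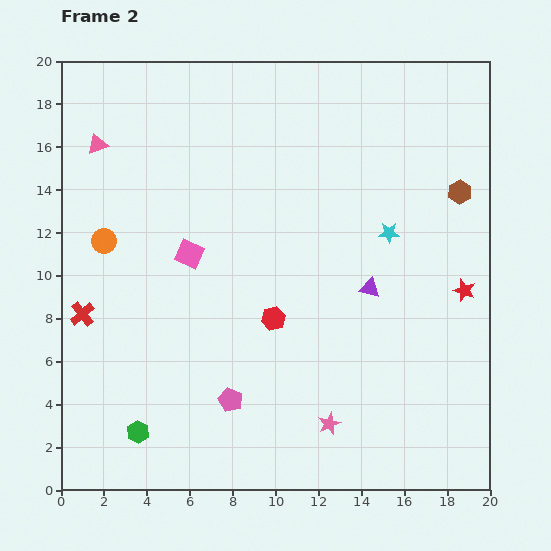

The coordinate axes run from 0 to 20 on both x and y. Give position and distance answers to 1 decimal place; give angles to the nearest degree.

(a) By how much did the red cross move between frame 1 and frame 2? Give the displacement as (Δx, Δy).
(-2.0, -0.7)

The red cross was at (3.0, 8.9) in frame 1 and (1.0, 8.2) in frame 2.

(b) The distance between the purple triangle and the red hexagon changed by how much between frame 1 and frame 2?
+1.9

Distance in frame 1: 2.8. Distance in frame 2: 4.7.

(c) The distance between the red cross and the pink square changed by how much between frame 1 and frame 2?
-4.2

Distance in frame 1: 9.9. Distance in frame 2: 5.7.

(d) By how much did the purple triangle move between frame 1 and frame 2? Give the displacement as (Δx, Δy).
(1.6, -2.9)

The purple triangle was at (12.8, 12.3) in frame 1 and (14.4, 9.4) in frame 2.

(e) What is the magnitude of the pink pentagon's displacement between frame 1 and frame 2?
6.8

The pink pentagon moved from (14.6, 2.8) to (7.9, 4.2), a distance of √(6.7² + 1.4²) ≈ 6.8.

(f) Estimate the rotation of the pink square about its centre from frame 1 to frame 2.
37° clockwise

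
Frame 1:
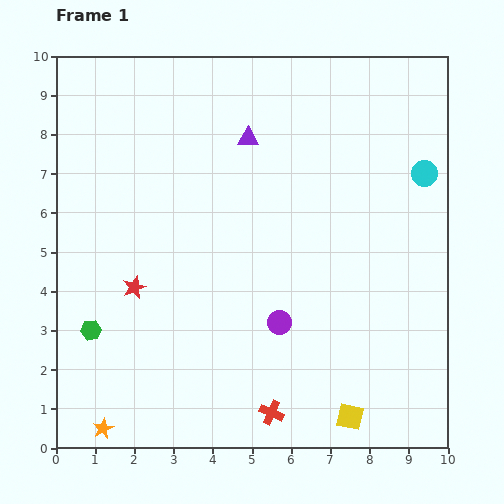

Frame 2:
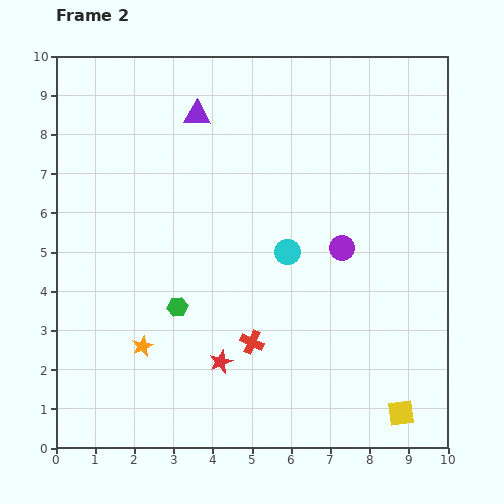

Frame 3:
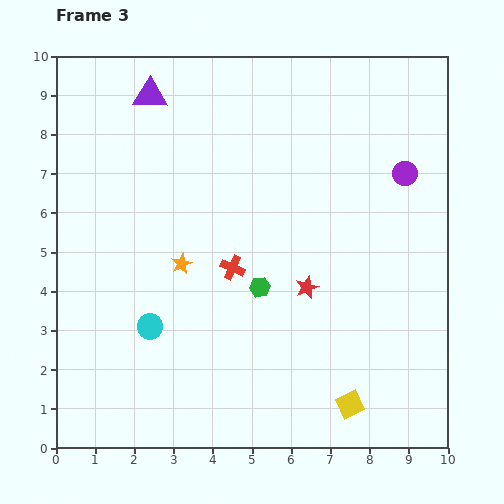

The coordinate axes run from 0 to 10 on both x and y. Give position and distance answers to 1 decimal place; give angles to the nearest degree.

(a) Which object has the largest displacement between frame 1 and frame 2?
the cyan circle

(moved 4.0; next 2.9)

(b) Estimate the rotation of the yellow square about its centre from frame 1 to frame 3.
38° counter-clockwise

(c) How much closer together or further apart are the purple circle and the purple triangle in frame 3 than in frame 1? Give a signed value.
+2.0

Distance in frame 1: 4.8. Distance in frame 3: 6.8.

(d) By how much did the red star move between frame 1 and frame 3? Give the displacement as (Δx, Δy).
(4.4, 0.0)

The red star was at (2.0, 4.1) in frame 1 and (6.4, 4.1) in frame 3.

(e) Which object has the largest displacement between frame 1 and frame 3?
the cyan circle

(moved 8.0; next 5.0)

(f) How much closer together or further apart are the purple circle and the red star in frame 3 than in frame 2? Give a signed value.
-0.4

Distance in frame 2: 4.2. Distance in frame 3: 3.8.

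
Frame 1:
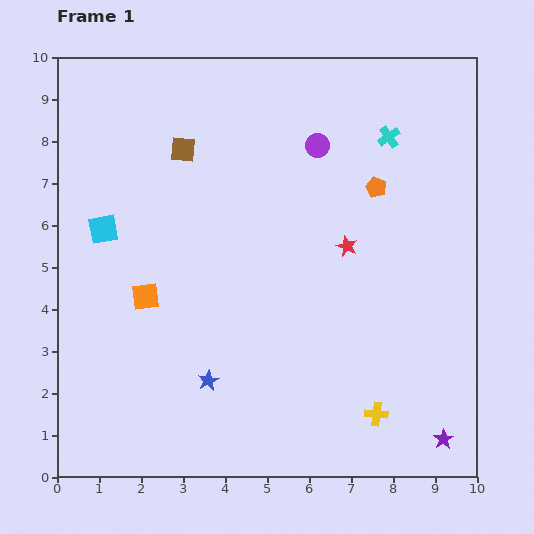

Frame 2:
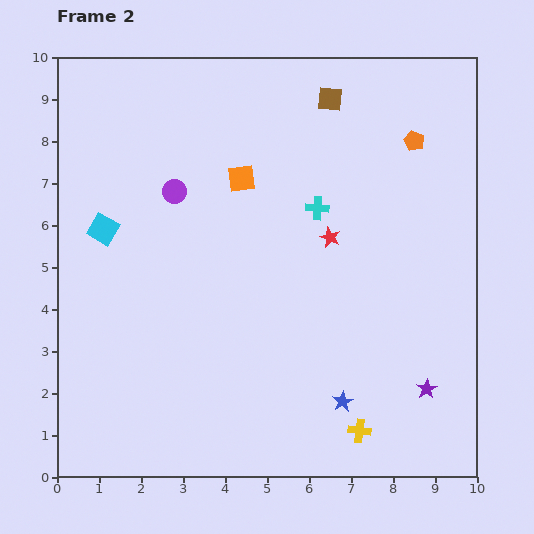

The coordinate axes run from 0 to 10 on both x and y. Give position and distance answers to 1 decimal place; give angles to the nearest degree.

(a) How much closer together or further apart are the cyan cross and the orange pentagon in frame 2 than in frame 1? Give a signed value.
+1.6

Distance in frame 1: 1.2. Distance in frame 2: 2.8.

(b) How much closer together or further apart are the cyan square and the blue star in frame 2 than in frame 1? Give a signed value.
+2.6

Distance in frame 1: 4.4. Distance in frame 2: 7.0.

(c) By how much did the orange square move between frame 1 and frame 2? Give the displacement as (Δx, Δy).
(2.3, 2.8)

The orange square was at (2.1, 4.3) in frame 1 and (4.4, 7.1) in frame 2.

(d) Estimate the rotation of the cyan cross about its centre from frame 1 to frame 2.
38° clockwise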